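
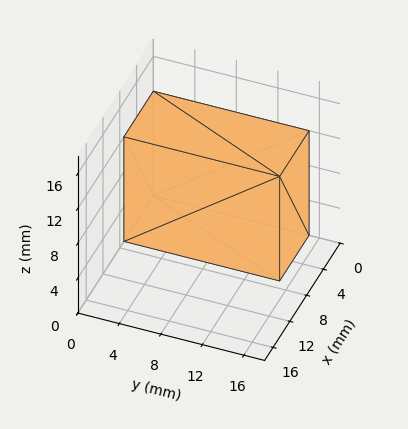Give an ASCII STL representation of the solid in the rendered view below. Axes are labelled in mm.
Reading the render: the shape is a rectangular box, roughly 7 × 15 mm footprint and 12 mm tall (dimensions read to the nearest mm from the axis ticks). For the STL, each face is triangulated and given an outward normal.

solid part
  facet normal 0.0000 0.0000 -1.0000
    outer loop
      vertex 7.00 15.00 0.00
      vertex 7.00 0.00 0.00
      vertex 0.00 0.00 0.00
    endloop
  endfacet
  facet normal 0.0000 0.0000 -1.0000
    outer loop
      vertex 0.00 15.00 0.00
      vertex 7.00 15.00 0.00
      vertex 0.00 0.00 0.00
    endloop
  endfacet
  facet normal 0.0000 0.0000 1.0000
    outer loop
      vertex 0.00 0.00 12.00
      vertex 7.00 0.00 12.00
      vertex 7.00 15.00 12.00
    endloop
  endfacet
  facet normal 0.0000 0.0000 1.0000
    outer loop
      vertex 0.00 0.00 12.00
      vertex 7.00 15.00 12.00
      vertex 0.00 15.00 12.00
    endloop
  endfacet
  facet normal 0.0000 -1.0000 0.0000
    outer loop
      vertex 0.00 0.00 0.00
      vertex 7.00 0.00 0.00
      vertex 7.00 0.00 12.00
    endloop
  endfacet
  facet normal 0.0000 -1.0000 0.0000
    outer loop
      vertex 0.00 0.00 0.00
      vertex 7.00 0.00 12.00
      vertex 0.00 0.00 12.00
    endloop
  endfacet
  facet normal 0.0000 1.0000 0.0000
    outer loop
      vertex 7.00 15.00 12.00
      vertex 7.00 15.00 0.00
      vertex 0.00 15.00 0.00
    endloop
  endfacet
  facet normal 0.0000 1.0000 0.0000
    outer loop
      vertex 0.00 15.00 12.00
      vertex 7.00 15.00 12.00
      vertex 0.00 15.00 0.00
    endloop
  endfacet
  facet normal -1.0000 0.0000 0.0000
    outer loop
      vertex 0.00 15.00 12.00
      vertex 0.00 15.00 0.00
      vertex 0.00 0.00 0.00
    endloop
  endfacet
  facet normal -1.0000 0.0000 0.0000
    outer loop
      vertex 0.00 0.00 12.00
      vertex 0.00 15.00 12.00
      vertex 0.00 0.00 0.00
    endloop
  endfacet
  facet normal 1.0000 0.0000 0.0000
    outer loop
      vertex 7.00 0.00 0.00
      vertex 7.00 15.00 0.00
      vertex 7.00 15.00 12.00
    endloop
  endfacet
  facet normal 1.0000 0.0000 0.0000
    outer loop
      vertex 7.00 0.00 0.00
      vertex 7.00 15.00 12.00
      vertex 7.00 0.00 12.00
    endloop
  endfacet
endsolid part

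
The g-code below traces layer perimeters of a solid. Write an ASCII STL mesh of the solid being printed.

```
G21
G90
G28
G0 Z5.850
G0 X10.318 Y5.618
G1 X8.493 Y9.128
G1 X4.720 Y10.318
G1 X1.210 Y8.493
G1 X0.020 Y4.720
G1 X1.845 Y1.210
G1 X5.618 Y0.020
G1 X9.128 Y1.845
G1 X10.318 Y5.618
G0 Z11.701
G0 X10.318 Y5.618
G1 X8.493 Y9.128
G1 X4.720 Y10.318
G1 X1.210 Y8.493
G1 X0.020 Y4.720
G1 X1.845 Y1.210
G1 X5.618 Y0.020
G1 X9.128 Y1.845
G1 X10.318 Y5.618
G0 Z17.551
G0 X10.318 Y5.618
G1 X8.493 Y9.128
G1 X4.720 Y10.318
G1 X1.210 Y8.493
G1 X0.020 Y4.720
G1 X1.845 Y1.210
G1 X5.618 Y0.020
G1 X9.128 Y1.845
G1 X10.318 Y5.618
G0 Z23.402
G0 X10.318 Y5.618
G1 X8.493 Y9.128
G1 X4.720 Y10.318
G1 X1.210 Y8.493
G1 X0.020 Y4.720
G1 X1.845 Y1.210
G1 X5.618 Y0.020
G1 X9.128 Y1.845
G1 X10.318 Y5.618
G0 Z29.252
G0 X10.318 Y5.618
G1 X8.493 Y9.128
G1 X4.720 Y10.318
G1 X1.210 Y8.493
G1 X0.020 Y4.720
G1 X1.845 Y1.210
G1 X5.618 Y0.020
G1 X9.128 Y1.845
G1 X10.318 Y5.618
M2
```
solid part
  facet normal 0.0000 0.0000 -1.0000
    outer loop
      vertex 4.720 10.318 0.000
      vertex 8.493 9.128 0.000
      vertex 10.318 5.618 0.000
    endloop
  endfacet
  facet normal 0.0000 0.0000 -1.0000
    outer loop
      vertex 1.210 8.493 0.000
      vertex 4.720 10.318 0.000
      vertex 10.318 5.618 0.000
    endloop
  endfacet
  facet normal 0.0000 0.0000 -1.0000
    outer loop
      vertex 0.020 4.720 0.000
      vertex 1.210 8.493 0.000
      vertex 10.318 5.618 0.000
    endloop
  endfacet
  facet normal 0.0000 0.0000 -1.0000
    outer loop
      vertex 1.845 1.210 0.000
      vertex 0.020 4.720 0.000
      vertex 10.318 5.618 0.000
    endloop
  endfacet
  facet normal 0.0000 0.0000 -1.0000
    outer loop
      vertex 5.618 0.020 0.000
      vertex 1.845 1.210 0.000
      vertex 10.318 5.618 0.000
    endloop
  endfacet
  facet normal 0.0000 0.0000 -1.0000
    outer loop
      vertex 9.128 1.845 0.000
      vertex 5.618 0.020 0.000
      vertex 10.318 5.618 0.000
    endloop
  endfacet
  facet normal 0.0000 0.0000 1.0000
    outer loop
      vertex 10.318 5.618 29.252
      vertex 8.493 9.128 29.252
      vertex 4.720 10.318 29.252
    endloop
  endfacet
  facet normal 0.0000 0.0000 1.0000
    outer loop
      vertex 10.318 5.618 29.252
      vertex 4.720 10.318 29.252
      vertex 1.210 8.493 29.252
    endloop
  endfacet
  facet normal 0.0000 0.0000 1.0000
    outer loop
      vertex 10.318 5.618 29.252
      vertex 1.210 8.493 29.252
      vertex 0.020 4.720 29.252
    endloop
  endfacet
  facet normal 0.0000 0.0000 1.0000
    outer loop
      vertex 10.318 5.618 29.252
      vertex 0.020 4.720 29.252
      vertex 1.845 1.210 29.252
    endloop
  endfacet
  facet normal 0.0000 0.0000 1.0000
    outer loop
      vertex 10.318 5.618 29.252
      vertex 1.845 1.210 29.252
      vertex 5.618 0.020 29.252
    endloop
  endfacet
  facet normal 0.0000 0.0000 1.0000
    outer loop
      vertex 10.318 5.618 29.252
      vertex 5.618 0.020 29.252
      vertex 9.128 1.845 29.252
    endloop
  endfacet
  facet normal 0.8872 0.4613 0.0000
    outer loop
      vertex 10.318 5.618 0.000
      vertex 8.493 9.128 0.000
      vertex 8.493 9.128 29.252
    endloop
  endfacet
  facet normal 0.8872 0.4613 0.0000
    outer loop
      vertex 10.318 5.618 0.000
      vertex 8.493 9.128 29.252
      vertex 10.318 5.618 29.252
    endloop
  endfacet
  facet normal 0.3008 0.9537 0.0000
    outer loop
      vertex 8.493 9.128 0.000
      vertex 4.720 10.318 0.000
      vertex 4.720 10.318 29.252
    endloop
  endfacet
  facet normal 0.3008 0.9537 0.0000
    outer loop
      vertex 8.493 9.128 0.000
      vertex 4.720 10.318 29.252
      vertex 8.493 9.128 29.252
    endloop
  endfacet
  facet normal -0.4613 0.8872 0.0000
    outer loop
      vertex 4.720 10.318 0.000
      vertex 1.210 8.493 0.000
      vertex 1.210 8.493 29.252
    endloop
  endfacet
  facet normal -0.4613 0.8872 0.0000
    outer loop
      vertex 4.720 10.318 0.000
      vertex 1.210 8.493 29.252
      vertex 4.720 10.318 29.252
    endloop
  endfacet
  facet normal -0.9537 0.3008 0.0000
    outer loop
      vertex 1.210 8.493 0.000
      vertex 0.020 4.720 0.000
      vertex 0.020 4.720 29.252
    endloop
  endfacet
  facet normal -0.9537 0.3008 0.0000
    outer loop
      vertex 1.210 8.493 0.000
      vertex 0.020 4.720 29.252
      vertex 1.210 8.493 29.252
    endloop
  endfacet
  facet normal -0.8872 -0.4613 0.0000
    outer loop
      vertex 0.020 4.720 0.000
      vertex 1.845 1.210 0.000
      vertex 1.845 1.210 29.252
    endloop
  endfacet
  facet normal -0.8872 -0.4613 0.0000
    outer loop
      vertex 0.020 4.720 0.000
      vertex 1.845 1.210 29.252
      vertex 0.020 4.720 29.252
    endloop
  endfacet
  facet normal -0.3008 -0.9537 0.0000
    outer loop
      vertex 1.845 1.210 0.000
      vertex 5.618 0.020 0.000
      vertex 5.618 0.020 29.252
    endloop
  endfacet
  facet normal -0.3008 -0.9537 0.0000
    outer loop
      vertex 1.845 1.210 0.000
      vertex 5.618 0.020 29.252
      vertex 1.845 1.210 29.252
    endloop
  endfacet
  facet normal 0.4613 -0.8872 0.0000
    outer loop
      vertex 5.618 0.020 0.000
      vertex 9.128 1.845 0.000
      vertex 9.128 1.845 29.252
    endloop
  endfacet
  facet normal 0.4613 -0.8872 0.0000
    outer loop
      vertex 5.618 0.020 0.000
      vertex 9.128 1.845 29.252
      vertex 5.618 0.020 29.252
    endloop
  endfacet
  facet normal 0.9537 -0.3008 0.0000
    outer loop
      vertex 9.128 1.845 0.000
      vertex 10.318 5.618 0.000
      vertex 10.318 5.618 29.252
    endloop
  endfacet
  facet normal 0.9537 -0.3008 0.0000
    outer loop
      vertex 9.128 1.845 0.000
      vertex 10.318 5.618 29.252
      vertex 9.128 1.845 29.252
    endloop
  endfacet
endsolid part

The G0 Z moves step by Δz≈5.850 mm. Every layer's G1 loop is the same polygon, so the solid is a straight extrusion of it from z=0 to z≈29.3. Closing with flat bottom and top caps and triangulating gives 28 facets — a regular 8-sided prism (a cylinder approximated with 8 flat sides), circumscribed radius ≈ 5.17 mm, height ≈ 29.3 mm.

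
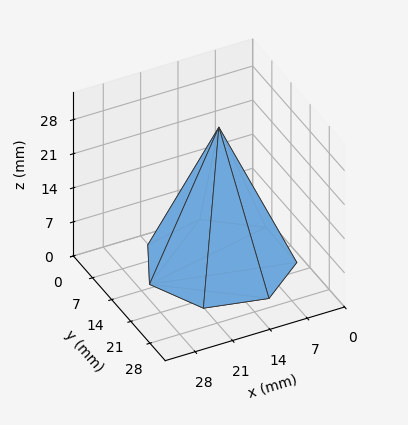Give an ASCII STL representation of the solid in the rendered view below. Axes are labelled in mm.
Reading the render: the shape is a regular 7-sided pyramid, base circumscribed radius ≈ 13 mm, apex at z ≈ 28 mm (dimensions read to the nearest mm from the axis ticks). For the STL, each face is triangulated and given an outward normal.

solid part
  facet normal 0.0000 0.0000 -1.0000
    outer loop
      vertex 10.107 25.674 0.000
      vertex 21.105 23.164 0.000
      vertex 26.000 13.000 0.000
    endloop
  endfacet
  facet normal 0.0000 0.0000 -1.0000
    outer loop
      vertex 1.287 18.640 0.000
      vertex 10.107 25.674 0.000
      vertex 26.000 13.000 0.000
    endloop
  endfacet
  facet normal 0.0000 0.0000 -1.0000
    outer loop
      vertex 1.287 7.360 0.000
      vertex 1.287 18.640 0.000
      vertex 26.000 13.000 0.000
    endloop
  endfacet
  facet normal 0.0000 0.0000 -1.0000
    outer loop
      vertex 10.107 0.326 0.000
      vertex 1.287 7.360 0.000
      vertex 26.000 13.000 0.000
    endloop
  endfacet
  facet normal 0.0000 0.0000 -1.0000
    outer loop
      vertex 21.105 2.836 0.000
      vertex 10.107 0.326 0.000
      vertex 26.000 13.000 0.000
    endloop
  endfacet
  facet normal 0.8312 0.4003 0.3859
    outer loop
      vertex 26.000 13.000 0.000
      vertex 21.105 23.164 0.000
      vertex 13.000 13.000 28.000
    endloop
  endfacet
  facet normal 0.2053 0.8994 0.3859
    outer loop
      vertex 21.105 23.164 0.000
      vertex 10.107 25.674 0.000
      vertex 13.000 13.000 28.000
    endloop
  endfacet
  facet normal -0.5752 0.7213 0.3859
    outer loop
      vertex 10.107 25.674 0.000
      vertex 1.287 18.640 0.000
      vertex 13.000 13.000 28.000
    endloop
  endfacet
  facet normal -0.9225 0.0000 0.3859
    outer loop
      vertex 1.287 18.640 0.000
      vertex 1.287 7.360 0.000
      vertex 13.000 13.000 28.000
    endloop
  endfacet
  facet normal -0.5752 -0.7213 0.3859
    outer loop
      vertex 1.287 7.360 0.000
      vertex 10.107 0.326 0.000
      vertex 13.000 13.000 28.000
    endloop
  endfacet
  facet normal 0.2053 -0.8994 0.3859
    outer loop
      vertex 10.107 0.326 0.000
      vertex 21.105 2.836 0.000
      vertex 13.000 13.000 28.000
    endloop
  endfacet
  facet normal 0.8312 -0.4003 0.3859
    outer loop
      vertex 21.105 2.836 0.000
      vertex 26.000 13.000 0.000
      vertex 13.000 13.000 28.000
    endloop
  endfacet
endsolid part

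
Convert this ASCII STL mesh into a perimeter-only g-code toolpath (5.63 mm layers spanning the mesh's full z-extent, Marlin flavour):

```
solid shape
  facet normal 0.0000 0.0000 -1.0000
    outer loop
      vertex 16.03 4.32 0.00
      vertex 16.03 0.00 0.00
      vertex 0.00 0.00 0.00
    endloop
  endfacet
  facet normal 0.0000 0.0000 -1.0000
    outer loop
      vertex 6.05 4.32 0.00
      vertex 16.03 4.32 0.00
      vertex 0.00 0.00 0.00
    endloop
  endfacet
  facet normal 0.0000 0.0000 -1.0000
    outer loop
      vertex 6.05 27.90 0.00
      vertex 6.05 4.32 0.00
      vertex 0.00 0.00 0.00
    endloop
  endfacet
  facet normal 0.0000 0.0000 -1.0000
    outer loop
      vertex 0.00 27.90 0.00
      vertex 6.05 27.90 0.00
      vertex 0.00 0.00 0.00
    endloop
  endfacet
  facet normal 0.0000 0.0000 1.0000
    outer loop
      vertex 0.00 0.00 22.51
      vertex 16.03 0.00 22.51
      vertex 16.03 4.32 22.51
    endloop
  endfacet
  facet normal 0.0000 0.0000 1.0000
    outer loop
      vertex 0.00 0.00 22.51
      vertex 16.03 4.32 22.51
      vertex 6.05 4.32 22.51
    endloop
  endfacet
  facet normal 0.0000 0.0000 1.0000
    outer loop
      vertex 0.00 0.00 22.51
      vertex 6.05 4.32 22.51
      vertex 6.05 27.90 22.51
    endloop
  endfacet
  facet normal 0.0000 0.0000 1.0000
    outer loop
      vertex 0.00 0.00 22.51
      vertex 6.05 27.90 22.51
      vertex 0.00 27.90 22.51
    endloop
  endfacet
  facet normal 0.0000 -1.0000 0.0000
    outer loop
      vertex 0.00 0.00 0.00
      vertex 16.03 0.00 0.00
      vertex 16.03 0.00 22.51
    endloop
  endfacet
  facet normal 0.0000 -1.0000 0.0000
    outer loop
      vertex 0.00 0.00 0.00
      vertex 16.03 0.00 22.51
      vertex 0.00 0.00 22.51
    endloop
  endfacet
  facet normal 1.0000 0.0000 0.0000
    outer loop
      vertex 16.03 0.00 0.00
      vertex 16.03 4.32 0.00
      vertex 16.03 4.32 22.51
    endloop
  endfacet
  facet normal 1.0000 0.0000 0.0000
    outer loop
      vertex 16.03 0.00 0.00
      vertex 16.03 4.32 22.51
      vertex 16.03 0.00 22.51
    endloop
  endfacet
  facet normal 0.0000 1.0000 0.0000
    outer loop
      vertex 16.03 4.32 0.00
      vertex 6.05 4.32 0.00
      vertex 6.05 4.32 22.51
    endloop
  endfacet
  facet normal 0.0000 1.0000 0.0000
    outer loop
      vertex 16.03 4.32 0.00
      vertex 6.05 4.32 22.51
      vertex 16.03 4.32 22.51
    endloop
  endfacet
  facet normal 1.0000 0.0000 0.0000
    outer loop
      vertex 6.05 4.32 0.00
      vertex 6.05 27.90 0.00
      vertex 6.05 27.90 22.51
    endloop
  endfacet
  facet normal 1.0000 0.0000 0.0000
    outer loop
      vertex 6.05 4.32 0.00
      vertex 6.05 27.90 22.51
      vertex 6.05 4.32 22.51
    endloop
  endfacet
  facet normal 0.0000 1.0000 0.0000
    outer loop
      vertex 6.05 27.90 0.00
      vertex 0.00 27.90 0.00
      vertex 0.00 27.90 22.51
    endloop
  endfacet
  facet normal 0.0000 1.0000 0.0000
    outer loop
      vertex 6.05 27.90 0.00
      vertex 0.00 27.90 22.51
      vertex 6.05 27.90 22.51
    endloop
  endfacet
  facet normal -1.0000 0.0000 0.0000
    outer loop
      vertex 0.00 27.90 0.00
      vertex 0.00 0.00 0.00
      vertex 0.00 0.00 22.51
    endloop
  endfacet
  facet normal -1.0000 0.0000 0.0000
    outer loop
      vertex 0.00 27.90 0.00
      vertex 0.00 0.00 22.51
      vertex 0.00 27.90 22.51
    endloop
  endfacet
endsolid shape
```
; perimeter-only toolpath
G21 ; units = mm
G90 ; absolute positioning
G28 ; home
; layer 1
G0 Z5.63
G0 X0.00 Y0.00
G1 X16.03 Y0.00
G1 X16.03 Y4.32
G1 X6.05 Y4.32
G1 X6.05 Y27.90
G1 X0.00 Y27.90
G1 X0.00 Y0.00
; layer 2
G0 Z11.26
G0 X0.00 Y0.00
G1 X16.03 Y0.00
G1 X16.03 Y4.32
G1 X6.05 Y4.32
G1 X6.05 Y27.90
G1 X0.00 Y27.90
G1 X0.00 Y0.00
; layer 3
G0 Z16.88
G0 X0.00 Y0.00
G1 X16.03 Y0.00
G1 X16.03 Y4.32
G1 X6.05 Y4.32
G1 X6.05 Y27.90
G1 X0.00 Y27.90
G1 X0.00 Y0.00
; layer 4
G0 Z22.51
G0 X0.00 Y0.00
G1 X16.03 Y0.00
G1 X16.03 Y4.32
G1 X6.05 Y4.32
G1 X6.05 Y27.90
G1 X0.00 Y27.90
G1 X0.00 Y0.00
M2 ; end

The solid is an L-shaped prism: outer 16 × 27.9 mm, arm thicknesses ≈ 4.32 mm (horizontal) and 6.05 mm (vertical), extruded 22.5 mm in z. Slicing at Δz = 5.63 mm — 4 equal slices spanning the solid's height, so layer i sits at z = i·h/4 — gives 4 non-empty perimeters. Each is a 6-segment closed polygon; G0 lifts to the layer z and rapids to the start vertex, then G1 traces the edges.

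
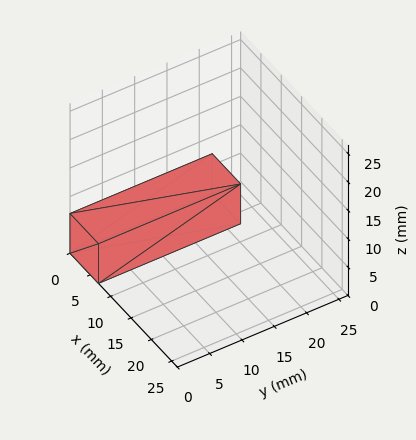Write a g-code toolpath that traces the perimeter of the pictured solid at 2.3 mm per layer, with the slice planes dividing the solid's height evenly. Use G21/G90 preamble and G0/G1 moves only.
Reading the render: the shape is a rectangular box, roughly 7 × 22 mm footprint and 7 mm tall (dimensions read to the nearest mm from the axis ticks). For the g-code, the solid's height is divided into equal slices at the stated Δz and each level perimeter traced with G1 moves after a G0 lift.

; perimeter-only toolpath
G21 ; units = mm
G90 ; absolute positioning
G28 ; home
; layer 1
G0 Z2.3
G0 X0.0 Y0.0
G1 X7.0 Y0.0
G1 X7.0 Y22.0
G1 X0.0 Y22.0
G1 X0.0 Y0.0
; layer 2
G0 Z4.7
G0 X0.0 Y0.0
G1 X7.0 Y0.0
G1 X7.0 Y22.0
G1 X0.0 Y22.0
G1 X0.0 Y0.0
; layer 3
G0 Z7.0
G0 X0.0 Y0.0
G1 X7.0 Y0.0
G1 X7.0 Y22.0
G1 X0.0 Y22.0
G1 X0.0 Y0.0
M2 ; end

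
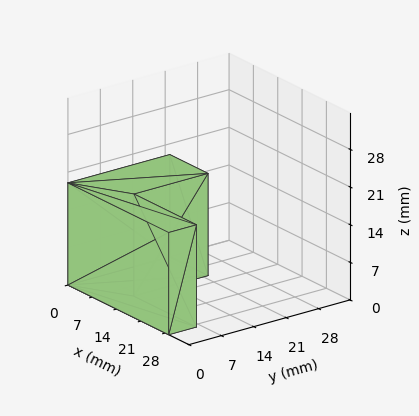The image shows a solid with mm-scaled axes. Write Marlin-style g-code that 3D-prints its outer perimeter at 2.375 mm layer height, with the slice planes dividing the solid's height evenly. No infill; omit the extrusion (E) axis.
Reading the render: the shape is an L-shaped prism: outer 29 × 22 mm, arm thicknesses ≈ 6 mm (horizontal) and 11 mm (vertical), extruded 19 mm in z (dimensions read to the nearest mm from the axis ticks). For the g-code, the solid's height is divided into equal slices at the stated Δz and each level perimeter traced with G1 moves after a G0 lift.

; perimeter-only toolpath
G21 ; units = mm
G90 ; absolute positioning
G28 ; home
; layer 1
G0 Z2.375
G0 X0.000 Y0.000
G1 X29.000 Y0.000
G1 X29.000 Y6.000
G1 X11.000 Y6.000
G1 X11.000 Y22.000
G1 X0.000 Y22.000
G1 X0.000 Y0.000
; layer 2
G0 Z4.750
G0 X0.000 Y0.000
G1 X29.000 Y0.000
G1 X29.000 Y6.000
G1 X11.000 Y6.000
G1 X11.000 Y22.000
G1 X0.000 Y22.000
G1 X0.000 Y0.000
; layer 3
G0 Z7.125
G0 X0.000 Y0.000
G1 X29.000 Y0.000
G1 X29.000 Y6.000
G1 X11.000 Y6.000
G1 X11.000 Y22.000
G1 X0.000 Y22.000
G1 X0.000 Y0.000
; layer 4
G0 Z9.500
G0 X0.000 Y0.000
G1 X29.000 Y0.000
G1 X29.000 Y6.000
G1 X11.000 Y6.000
G1 X11.000 Y22.000
G1 X0.000 Y22.000
G1 X0.000 Y0.000
; layer 5
G0 Z11.875
G0 X0.000 Y0.000
G1 X29.000 Y0.000
G1 X29.000 Y6.000
G1 X11.000 Y6.000
G1 X11.000 Y22.000
G1 X0.000 Y22.000
G1 X0.000 Y0.000
; layer 6
G0 Z14.250
G0 X0.000 Y0.000
G1 X29.000 Y0.000
G1 X29.000 Y6.000
G1 X11.000 Y6.000
G1 X11.000 Y22.000
G1 X0.000 Y22.000
G1 X0.000 Y0.000
; layer 7
G0 Z16.625
G0 X0.000 Y0.000
G1 X29.000 Y0.000
G1 X29.000 Y6.000
G1 X11.000 Y6.000
G1 X11.000 Y22.000
G1 X0.000 Y22.000
G1 X0.000 Y0.000
; layer 8
G0 Z19.000
G0 X0.000 Y0.000
G1 X29.000 Y0.000
G1 X29.000 Y6.000
G1 X11.000 Y6.000
G1 X11.000 Y22.000
G1 X0.000 Y22.000
G1 X0.000 Y0.000
M2 ; end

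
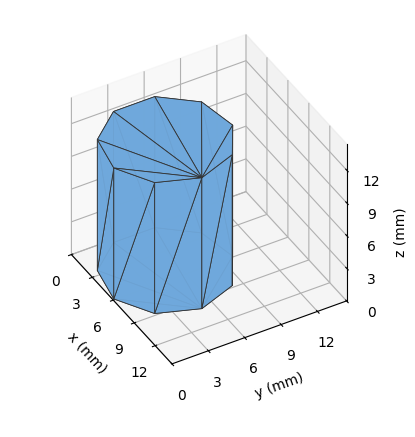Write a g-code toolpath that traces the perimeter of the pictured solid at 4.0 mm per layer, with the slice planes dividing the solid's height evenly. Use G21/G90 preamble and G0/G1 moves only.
Reading the render: the shape is a regular 9-sided prism (a cylinder approximated with 9 flat sides), circumscribed radius ≈ 5 mm, height ≈ 12 mm (dimensions read to the nearest mm from the axis ticks). For the g-code, the solid's height is divided into equal slices at the stated Δz and each level perimeter traced with G1 moves after a G0 lift.

; perimeter-only toolpath
G21 ; units = mm
G90 ; absolute positioning
G28 ; home
; layer 1
G0 Z4.0
G0 X10.0 Y5.0
G1 X8.8 Y8.2
G1 X5.9 Y9.9
G1 X2.5 Y9.3
G1 X0.3 Y6.7
G1 X0.3 Y3.3
G1 X2.5 Y0.7
G1 X5.9 Y0.1
G1 X8.8 Y1.8
G1 X10.0 Y5.0
; layer 2
G0 Z8.0
G0 X10.0 Y5.0
G1 X8.8 Y8.2
G1 X5.9 Y9.9
G1 X2.5 Y9.3
G1 X0.3 Y6.7
G1 X0.3 Y3.3
G1 X2.5 Y0.7
G1 X5.9 Y0.1
G1 X8.8 Y1.8
G1 X10.0 Y5.0
; layer 3
G0 Z12.0
G0 X10.0 Y5.0
G1 X8.8 Y8.2
G1 X5.9 Y9.9
G1 X2.5 Y9.3
G1 X0.3 Y6.7
G1 X0.3 Y3.3
G1 X2.5 Y0.7
G1 X5.9 Y0.1
G1 X8.8 Y1.8
G1 X10.0 Y5.0
M2 ; end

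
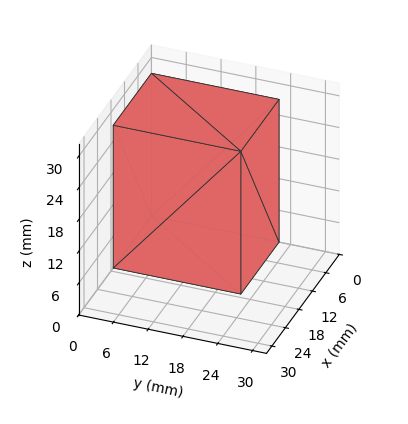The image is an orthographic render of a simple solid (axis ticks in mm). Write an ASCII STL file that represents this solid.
Reading the render: the shape is a rectangular box, roughly 17 × 22 mm footprint and 27 mm tall (dimensions read to the nearest mm from the axis ticks). For the STL, each face is triangulated and given an outward normal.

solid part
  facet normal 0.0000 0.0000 -1.0000
    outer loop
      vertex 17.000 22.000 0.000
      vertex 17.000 0.000 0.000
      vertex 0.000 0.000 0.000
    endloop
  endfacet
  facet normal 0.0000 0.0000 -1.0000
    outer loop
      vertex 0.000 22.000 0.000
      vertex 17.000 22.000 0.000
      vertex 0.000 0.000 0.000
    endloop
  endfacet
  facet normal 0.0000 0.0000 1.0000
    outer loop
      vertex 0.000 0.000 27.000
      vertex 17.000 0.000 27.000
      vertex 17.000 22.000 27.000
    endloop
  endfacet
  facet normal 0.0000 0.0000 1.0000
    outer loop
      vertex 0.000 0.000 27.000
      vertex 17.000 22.000 27.000
      vertex 0.000 22.000 27.000
    endloop
  endfacet
  facet normal 0.0000 -1.0000 0.0000
    outer loop
      vertex 0.000 0.000 0.000
      vertex 17.000 0.000 0.000
      vertex 17.000 0.000 27.000
    endloop
  endfacet
  facet normal 0.0000 -1.0000 0.0000
    outer loop
      vertex 0.000 0.000 0.000
      vertex 17.000 0.000 27.000
      vertex 0.000 0.000 27.000
    endloop
  endfacet
  facet normal 0.0000 1.0000 0.0000
    outer loop
      vertex 17.000 22.000 27.000
      vertex 17.000 22.000 0.000
      vertex 0.000 22.000 0.000
    endloop
  endfacet
  facet normal 0.0000 1.0000 0.0000
    outer loop
      vertex 0.000 22.000 27.000
      vertex 17.000 22.000 27.000
      vertex 0.000 22.000 0.000
    endloop
  endfacet
  facet normal -1.0000 0.0000 0.0000
    outer loop
      vertex 0.000 22.000 27.000
      vertex 0.000 22.000 0.000
      vertex 0.000 0.000 0.000
    endloop
  endfacet
  facet normal -1.0000 0.0000 0.0000
    outer loop
      vertex 0.000 0.000 27.000
      vertex 0.000 22.000 27.000
      vertex 0.000 0.000 0.000
    endloop
  endfacet
  facet normal 1.0000 0.0000 0.0000
    outer loop
      vertex 17.000 0.000 0.000
      vertex 17.000 22.000 0.000
      vertex 17.000 22.000 27.000
    endloop
  endfacet
  facet normal 1.0000 0.0000 0.0000
    outer loop
      vertex 17.000 0.000 0.000
      vertex 17.000 22.000 27.000
      vertex 17.000 0.000 27.000
    endloop
  endfacet
endsolid part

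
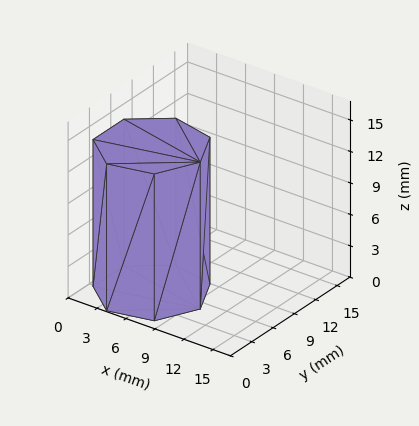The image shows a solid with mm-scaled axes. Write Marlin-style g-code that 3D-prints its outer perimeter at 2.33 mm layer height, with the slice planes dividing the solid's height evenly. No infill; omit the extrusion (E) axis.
Reading the render: the shape is a regular 7-sided prism (a cylinder approximated with 7 flat sides), circumscribed radius ≈ 5 mm, height ≈ 14 mm (dimensions read to the nearest mm from the axis ticks). For the g-code, the solid's height is divided into equal slices at the stated Δz and each level perimeter traced with G1 moves after a G0 lift.

; perimeter-only toolpath
G21 ; units = mm
G90 ; absolute positioning
G28 ; home
; layer 1
G0 Z2.33
G0 X10.00 Y5.00
G1 X8.12 Y8.91
G1 X3.89 Y9.87
G1 X0.50 Y7.17
G1 X0.50 Y2.83
G1 X3.89 Y0.13
G1 X8.12 Y1.09
G1 X10.00 Y5.00
; layer 2
G0 Z4.67
G0 X10.00 Y5.00
G1 X8.12 Y8.91
G1 X3.89 Y9.87
G1 X0.50 Y7.17
G1 X0.50 Y2.83
G1 X3.89 Y0.13
G1 X8.12 Y1.09
G1 X10.00 Y5.00
; layer 3
G0 Z7.00
G0 X10.00 Y5.00
G1 X8.12 Y8.91
G1 X3.89 Y9.87
G1 X0.50 Y7.17
G1 X0.50 Y2.83
G1 X3.89 Y0.13
G1 X8.12 Y1.09
G1 X10.00 Y5.00
; layer 4
G0 Z9.33
G0 X10.00 Y5.00
G1 X8.12 Y8.91
G1 X3.89 Y9.87
G1 X0.50 Y7.17
G1 X0.50 Y2.83
G1 X3.89 Y0.13
G1 X8.12 Y1.09
G1 X10.00 Y5.00
; layer 5
G0 Z11.67
G0 X10.00 Y5.00
G1 X8.12 Y8.91
G1 X3.89 Y9.87
G1 X0.50 Y7.17
G1 X0.50 Y2.83
G1 X3.89 Y0.13
G1 X8.12 Y1.09
G1 X10.00 Y5.00
; layer 6
G0 Z14.00
G0 X10.00 Y5.00
G1 X8.12 Y8.91
G1 X3.89 Y9.87
G1 X0.50 Y7.17
G1 X0.50 Y2.83
G1 X3.89 Y0.13
G1 X8.12 Y1.09
G1 X10.00 Y5.00
M2 ; end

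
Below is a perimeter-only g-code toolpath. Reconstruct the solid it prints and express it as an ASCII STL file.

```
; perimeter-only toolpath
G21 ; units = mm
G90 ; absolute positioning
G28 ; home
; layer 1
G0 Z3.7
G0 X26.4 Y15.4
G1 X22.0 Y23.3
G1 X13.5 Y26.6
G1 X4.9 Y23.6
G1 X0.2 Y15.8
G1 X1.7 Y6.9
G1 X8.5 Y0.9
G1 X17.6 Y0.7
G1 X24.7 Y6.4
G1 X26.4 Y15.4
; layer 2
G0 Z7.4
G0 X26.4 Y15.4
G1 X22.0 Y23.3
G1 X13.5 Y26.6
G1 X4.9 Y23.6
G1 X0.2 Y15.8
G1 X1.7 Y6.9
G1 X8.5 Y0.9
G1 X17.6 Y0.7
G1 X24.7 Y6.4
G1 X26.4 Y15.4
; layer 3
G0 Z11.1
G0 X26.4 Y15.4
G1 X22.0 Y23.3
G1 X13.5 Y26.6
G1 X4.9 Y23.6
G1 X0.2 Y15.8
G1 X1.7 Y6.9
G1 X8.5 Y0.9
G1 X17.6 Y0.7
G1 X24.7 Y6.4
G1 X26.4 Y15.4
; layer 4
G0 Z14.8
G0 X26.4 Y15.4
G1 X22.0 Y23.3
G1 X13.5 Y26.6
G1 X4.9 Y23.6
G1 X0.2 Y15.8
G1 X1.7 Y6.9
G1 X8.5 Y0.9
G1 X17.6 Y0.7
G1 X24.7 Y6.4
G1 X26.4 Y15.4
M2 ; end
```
solid part
  facet normal 0.0000 0.0000 -1.0000
    outer loop
      vertex 13.5 26.6 0.0
      vertex 22.0 23.3 0.0
      vertex 26.4 15.4 0.0
    endloop
  endfacet
  facet normal 0.0000 0.0000 -1.0000
    outer loop
      vertex 4.9 23.6 0.0
      vertex 13.5 26.6 0.0
      vertex 26.4 15.4 0.0
    endloop
  endfacet
  facet normal 0.0000 0.0000 -1.0000
    outer loop
      vertex 0.2 15.8 0.0
      vertex 4.9 23.6 0.0
      vertex 26.4 15.4 0.0
    endloop
  endfacet
  facet normal 0.0000 0.0000 -1.0000
    outer loop
      vertex 1.7 6.9 0.0
      vertex 0.2 15.8 0.0
      vertex 26.4 15.4 0.0
    endloop
  endfacet
  facet normal 0.0000 0.0000 -1.0000
    outer loop
      vertex 8.5 0.9 0.0
      vertex 1.7 6.9 0.0
      vertex 26.4 15.4 0.0
    endloop
  endfacet
  facet normal 0.0000 0.0000 -1.0000
    outer loop
      vertex 17.6 0.7 0.0
      vertex 8.5 0.9 0.0
      vertex 26.4 15.4 0.0
    endloop
  endfacet
  facet normal 0.0000 0.0000 -1.0000
    outer loop
      vertex 24.7 6.4 0.0
      vertex 17.6 0.7 0.0
      vertex 26.4 15.4 0.0
    endloop
  endfacet
  facet normal 0.0000 0.0000 1.0000
    outer loop
      vertex 26.4 15.4 14.8
      vertex 22.0 23.3 14.8
      vertex 13.5 26.6 14.8
    endloop
  endfacet
  facet normal 0.0000 0.0000 1.0000
    outer loop
      vertex 26.4 15.4 14.8
      vertex 13.5 26.6 14.8
      vertex 4.9 23.6 14.8
    endloop
  endfacet
  facet normal 0.0000 0.0000 1.0000
    outer loop
      vertex 26.4 15.4 14.8
      vertex 4.9 23.6 14.8
      vertex 0.2 15.8 14.8
    endloop
  endfacet
  facet normal 0.0000 0.0000 1.0000
    outer loop
      vertex 26.4 15.4 14.8
      vertex 0.2 15.8 14.8
      vertex 1.7 6.9 14.8
    endloop
  endfacet
  facet normal 0.0000 0.0000 1.0000
    outer loop
      vertex 26.4 15.4 14.8
      vertex 1.7 6.9 14.8
      vertex 8.5 0.9 14.8
    endloop
  endfacet
  facet normal 0.0000 0.0000 1.0000
    outer loop
      vertex 26.4 15.4 14.8
      vertex 8.5 0.9 14.8
      vertex 17.6 0.7 14.8
    endloop
  endfacet
  facet normal 0.0000 0.0000 1.0000
    outer loop
      vertex 26.4 15.4 14.8
      vertex 17.6 0.7 14.8
      vertex 24.7 6.4 14.8
    endloop
  endfacet
  facet normal 0.8736 0.4866 0.0000
    outer loop
      vertex 26.4 15.4 0.0
      vertex 22.0 23.3 0.0
      vertex 22.0 23.3 14.8
    endloop
  endfacet
  facet normal 0.8736 0.4866 0.0000
    outer loop
      vertex 26.4 15.4 0.0
      vertex 22.0 23.3 14.8
      vertex 26.4 15.4 14.8
    endloop
  endfacet
  facet normal 0.3619 0.9322 0.0000
    outer loop
      vertex 22.0 23.3 0.0
      vertex 13.5 26.6 0.0
      vertex 13.5 26.6 14.8
    endloop
  endfacet
  facet normal 0.3619 0.9322 0.0000
    outer loop
      vertex 22.0 23.3 0.0
      vertex 13.5 26.6 14.8
      vertex 22.0 23.3 14.8
    endloop
  endfacet
  facet normal -0.3294 0.9442 0.0000
    outer loop
      vertex 13.5 26.6 0.0
      vertex 4.9 23.6 0.0
      vertex 4.9 23.6 14.8
    endloop
  endfacet
  facet normal -0.3294 0.9442 0.0000
    outer loop
      vertex 13.5 26.6 0.0
      vertex 4.9 23.6 14.8
      vertex 13.5 26.6 14.8
    endloop
  endfacet
  facet normal -0.8565 0.5161 0.0000
    outer loop
      vertex 4.9 23.6 0.0
      vertex 0.2 15.8 0.0
      vertex 0.2 15.8 14.8
    endloop
  endfacet
  facet normal -0.8565 0.5161 0.0000
    outer loop
      vertex 4.9 23.6 0.0
      vertex 0.2 15.8 14.8
      vertex 4.9 23.6 14.8
    endloop
  endfacet
  facet normal -0.9861 -0.1662 0.0000
    outer loop
      vertex 0.2 15.8 0.0
      vertex 1.7 6.9 0.0
      vertex 1.7 6.9 14.8
    endloop
  endfacet
  facet normal -0.9861 -0.1662 0.0000
    outer loop
      vertex 0.2 15.8 0.0
      vertex 1.7 6.9 14.8
      vertex 0.2 15.8 14.8
    endloop
  endfacet
  facet normal -0.6616 -0.7498 0.0000
    outer loop
      vertex 1.7 6.9 0.0
      vertex 8.5 0.9 0.0
      vertex 8.5 0.9 14.8
    endloop
  endfacet
  facet normal -0.6616 -0.7498 0.0000
    outer loop
      vertex 1.7 6.9 0.0
      vertex 8.5 0.9 14.8
      vertex 1.7 6.9 14.8
    endloop
  endfacet
  facet normal -0.0220 -0.9998 0.0000
    outer loop
      vertex 8.5 0.9 0.0
      vertex 17.6 0.7 0.0
      vertex 17.6 0.7 14.8
    endloop
  endfacet
  facet normal -0.0220 -0.9998 0.0000
    outer loop
      vertex 8.5 0.9 0.0
      vertex 17.6 0.7 14.8
      vertex 8.5 0.9 14.8
    endloop
  endfacet
  facet normal 0.6260 -0.7798 0.0000
    outer loop
      vertex 17.6 0.7 0.0
      vertex 24.7 6.4 0.0
      vertex 24.7 6.4 14.8
    endloop
  endfacet
  facet normal 0.6260 -0.7798 0.0000
    outer loop
      vertex 17.6 0.7 0.0
      vertex 24.7 6.4 14.8
      vertex 17.6 0.7 14.8
    endloop
  endfacet
  facet normal 0.9826 -0.1856 0.0000
    outer loop
      vertex 24.7 6.4 0.0
      vertex 26.4 15.4 0.0
      vertex 26.4 15.4 14.8
    endloop
  endfacet
  facet normal 0.9826 -0.1856 0.0000
    outer loop
      vertex 24.7 6.4 0.0
      vertex 26.4 15.4 14.8
      vertex 24.7 6.4 14.8
    endloop
  endfacet
endsolid part

The G0 Z moves step by Δz≈3.7 mm. Every layer's G1 loop is the same polygon, so the solid is a straight extrusion of it from z=0 to z≈14.8. Closing with flat bottom and top caps and triangulating gives 32 facets — a regular 9-sided prism (a cylinder approximated with 9 flat sides), circumscribed radius ≈ 13.3 mm, height ≈ 14.8 mm.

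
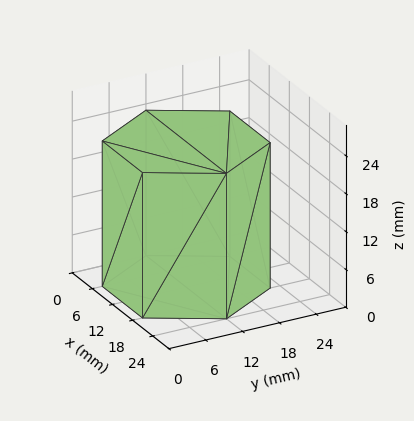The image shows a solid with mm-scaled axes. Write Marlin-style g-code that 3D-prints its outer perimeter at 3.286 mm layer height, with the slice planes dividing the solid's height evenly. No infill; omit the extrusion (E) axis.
Reading the render: the shape is a regular 6-sided prism (a cylinder approximated with 6 flat sides), circumscribed radius ≈ 12 mm, height ≈ 23 mm (dimensions read to the nearest mm from the axis ticks). For the g-code, the solid's height is divided into equal slices at the stated Δz and each level perimeter traced with G1 moves after a G0 lift.

; perimeter-only toolpath
G21 ; units = mm
G90 ; absolute positioning
G28 ; home
; layer 1
G0 Z3.286
G0 X24.000 Y12.000
G1 X18.000 Y22.392
G1 X6.000 Y22.392
G1 X0.000 Y12.000
G1 X6.000 Y1.608
G1 X18.000 Y1.608
G1 X24.000 Y12.000
; layer 2
G0 Z6.571
G0 X24.000 Y12.000
G1 X18.000 Y22.392
G1 X6.000 Y22.392
G1 X0.000 Y12.000
G1 X6.000 Y1.608
G1 X18.000 Y1.608
G1 X24.000 Y12.000
; layer 3
G0 Z9.857
G0 X24.000 Y12.000
G1 X18.000 Y22.392
G1 X6.000 Y22.392
G1 X0.000 Y12.000
G1 X6.000 Y1.608
G1 X18.000 Y1.608
G1 X24.000 Y12.000
; layer 4
G0 Z13.143
G0 X24.000 Y12.000
G1 X18.000 Y22.392
G1 X6.000 Y22.392
G1 X0.000 Y12.000
G1 X6.000 Y1.608
G1 X18.000 Y1.608
G1 X24.000 Y12.000
; layer 5
G0 Z16.429
G0 X24.000 Y12.000
G1 X18.000 Y22.392
G1 X6.000 Y22.392
G1 X0.000 Y12.000
G1 X6.000 Y1.608
G1 X18.000 Y1.608
G1 X24.000 Y12.000
; layer 6
G0 Z19.714
G0 X24.000 Y12.000
G1 X18.000 Y22.392
G1 X6.000 Y22.392
G1 X0.000 Y12.000
G1 X6.000 Y1.608
G1 X18.000 Y1.608
G1 X24.000 Y12.000
; layer 7
G0 Z23.000
G0 X24.000 Y12.000
G1 X18.000 Y22.392
G1 X6.000 Y22.392
G1 X0.000 Y12.000
G1 X6.000 Y1.608
G1 X18.000 Y1.608
G1 X24.000 Y12.000
M2 ; end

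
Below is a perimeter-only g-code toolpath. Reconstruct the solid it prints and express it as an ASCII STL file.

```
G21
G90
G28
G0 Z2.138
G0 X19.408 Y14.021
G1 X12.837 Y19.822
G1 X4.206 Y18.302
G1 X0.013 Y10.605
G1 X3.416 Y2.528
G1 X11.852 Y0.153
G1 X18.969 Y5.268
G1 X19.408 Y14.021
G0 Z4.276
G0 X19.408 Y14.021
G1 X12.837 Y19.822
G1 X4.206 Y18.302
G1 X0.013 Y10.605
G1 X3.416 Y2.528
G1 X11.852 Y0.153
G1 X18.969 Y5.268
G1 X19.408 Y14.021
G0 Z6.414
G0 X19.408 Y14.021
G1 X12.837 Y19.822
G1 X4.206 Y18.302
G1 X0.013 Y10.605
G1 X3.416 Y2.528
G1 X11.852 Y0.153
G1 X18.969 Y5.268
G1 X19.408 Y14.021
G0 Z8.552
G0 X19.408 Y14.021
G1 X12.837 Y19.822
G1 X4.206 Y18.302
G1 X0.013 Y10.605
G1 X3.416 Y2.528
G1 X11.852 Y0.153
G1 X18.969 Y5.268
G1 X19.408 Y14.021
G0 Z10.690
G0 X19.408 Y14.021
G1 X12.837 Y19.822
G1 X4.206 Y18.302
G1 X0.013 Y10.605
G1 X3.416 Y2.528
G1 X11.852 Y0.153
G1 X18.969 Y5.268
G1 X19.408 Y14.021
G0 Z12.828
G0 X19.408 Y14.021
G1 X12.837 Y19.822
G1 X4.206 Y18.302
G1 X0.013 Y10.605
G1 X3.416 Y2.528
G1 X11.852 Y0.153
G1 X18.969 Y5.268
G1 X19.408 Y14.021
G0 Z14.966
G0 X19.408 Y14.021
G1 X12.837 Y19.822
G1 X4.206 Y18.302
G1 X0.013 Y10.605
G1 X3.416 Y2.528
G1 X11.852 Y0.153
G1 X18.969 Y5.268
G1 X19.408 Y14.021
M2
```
solid part
  facet normal 0.0000 0.0000 -1.0000
    outer loop
      vertex 4.206 18.302 0.000
      vertex 12.837 19.822 0.000
      vertex 19.408 14.021 0.000
    endloop
  endfacet
  facet normal 0.0000 0.0000 -1.0000
    outer loop
      vertex 0.013 10.605 0.000
      vertex 4.206 18.302 0.000
      vertex 19.408 14.021 0.000
    endloop
  endfacet
  facet normal 0.0000 0.0000 -1.0000
    outer loop
      vertex 3.416 2.528 0.000
      vertex 0.013 10.605 0.000
      vertex 19.408 14.021 0.000
    endloop
  endfacet
  facet normal 0.0000 0.0000 -1.0000
    outer loop
      vertex 11.852 0.153 0.000
      vertex 3.416 2.528 0.000
      vertex 19.408 14.021 0.000
    endloop
  endfacet
  facet normal 0.0000 0.0000 -1.0000
    outer loop
      vertex 18.969 5.268 0.000
      vertex 11.852 0.153 0.000
      vertex 19.408 14.021 0.000
    endloop
  endfacet
  facet normal 0.0000 0.0000 1.0000
    outer loop
      vertex 19.408 14.021 14.966
      vertex 12.837 19.822 14.966
      vertex 4.206 18.302 14.966
    endloop
  endfacet
  facet normal 0.0000 0.0000 1.0000
    outer loop
      vertex 19.408 14.021 14.966
      vertex 4.206 18.302 14.966
      vertex 0.013 10.605 14.966
    endloop
  endfacet
  facet normal 0.0000 0.0000 1.0000
    outer loop
      vertex 19.408 14.021 14.966
      vertex 0.013 10.605 14.966
      vertex 3.416 2.528 14.966
    endloop
  endfacet
  facet normal 0.0000 0.0000 1.0000
    outer loop
      vertex 19.408 14.021 14.966
      vertex 3.416 2.528 14.966
      vertex 11.852 0.153 14.966
    endloop
  endfacet
  facet normal 0.0000 0.0000 1.0000
    outer loop
      vertex 19.408 14.021 14.966
      vertex 11.852 0.153 14.966
      vertex 18.969 5.268 14.966
    endloop
  endfacet
  facet normal 0.6618 0.7497 0.0000
    outer loop
      vertex 19.408 14.021 0.000
      vertex 12.837 19.822 0.000
      vertex 12.837 19.822 14.966
    endloop
  endfacet
  facet normal 0.6618 0.7497 0.0000
    outer loop
      vertex 19.408 14.021 0.000
      vertex 12.837 19.822 14.966
      vertex 19.408 14.021 14.966
    endloop
  endfacet
  facet normal -0.1734 0.9848 0.0000
    outer loop
      vertex 12.837 19.822 0.000
      vertex 4.206 18.302 0.000
      vertex 4.206 18.302 14.966
    endloop
  endfacet
  facet normal -0.1734 0.9848 0.0000
    outer loop
      vertex 12.837 19.822 0.000
      vertex 4.206 18.302 14.966
      vertex 12.837 19.822 14.966
    endloop
  endfacet
  facet normal -0.8782 0.4784 0.0000
    outer loop
      vertex 4.206 18.302 0.000
      vertex 0.013 10.605 0.000
      vertex 0.013 10.605 14.966
    endloop
  endfacet
  facet normal -0.8782 0.4784 0.0000
    outer loop
      vertex 4.206 18.302 0.000
      vertex 0.013 10.605 14.966
      vertex 4.206 18.302 14.966
    endloop
  endfacet
  facet normal -0.9215 -0.3883 0.0000
    outer loop
      vertex 0.013 10.605 0.000
      vertex 3.416 2.528 0.000
      vertex 3.416 2.528 14.966
    endloop
  endfacet
  facet normal -0.9215 -0.3883 0.0000
    outer loop
      vertex 0.013 10.605 0.000
      vertex 3.416 2.528 14.966
      vertex 0.013 10.605 14.966
    endloop
  endfacet
  facet normal -0.2710 -0.9626 0.0000
    outer loop
      vertex 3.416 2.528 0.000
      vertex 11.852 0.153 0.000
      vertex 11.852 0.153 14.966
    endloop
  endfacet
  facet normal -0.2710 -0.9626 0.0000
    outer loop
      vertex 3.416 2.528 0.000
      vertex 11.852 0.153 14.966
      vertex 3.416 2.528 14.966
    endloop
  endfacet
  facet normal 0.5836 -0.8120 0.0000
    outer loop
      vertex 11.852 0.153 0.000
      vertex 18.969 5.268 0.000
      vertex 18.969 5.268 14.966
    endloop
  endfacet
  facet normal 0.5836 -0.8120 0.0000
    outer loop
      vertex 11.852 0.153 0.000
      vertex 18.969 5.268 14.966
      vertex 11.852 0.153 14.966
    endloop
  endfacet
  facet normal 0.9987 -0.0501 0.0000
    outer loop
      vertex 18.969 5.268 0.000
      vertex 19.408 14.021 0.000
      vertex 19.408 14.021 14.966
    endloop
  endfacet
  facet normal 0.9987 -0.0501 0.0000
    outer loop
      vertex 18.969 5.268 0.000
      vertex 19.408 14.021 14.966
      vertex 18.969 5.268 14.966
    endloop
  endfacet
endsolid part

The G0 Z moves step by Δz≈2.138 mm. Every layer's G1 loop is the same polygon, so the solid is a straight extrusion of it from z=0 to z≈15. Closing with flat bottom and top caps and triangulating gives 24 facets — a regular 7-sided prism (a cylinder approximated with 7 flat sides), circumscribed radius ≈ 10.1 mm, height ≈ 15 mm.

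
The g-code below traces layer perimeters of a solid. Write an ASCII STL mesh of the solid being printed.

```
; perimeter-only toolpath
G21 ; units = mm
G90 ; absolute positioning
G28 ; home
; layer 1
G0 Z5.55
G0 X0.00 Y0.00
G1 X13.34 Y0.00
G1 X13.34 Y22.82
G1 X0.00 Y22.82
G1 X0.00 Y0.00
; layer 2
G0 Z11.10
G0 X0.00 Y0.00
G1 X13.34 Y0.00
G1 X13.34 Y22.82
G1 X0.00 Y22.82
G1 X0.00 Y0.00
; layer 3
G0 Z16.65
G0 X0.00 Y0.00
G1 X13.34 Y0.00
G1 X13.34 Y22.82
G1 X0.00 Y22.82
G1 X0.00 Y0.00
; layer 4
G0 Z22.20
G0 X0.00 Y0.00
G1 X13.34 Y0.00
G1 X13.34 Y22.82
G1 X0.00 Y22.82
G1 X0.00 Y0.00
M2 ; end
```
solid part
  facet normal 0.0000 0.0000 -1.0000
    outer loop
      vertex 13.34 22.82 0.00
      vertex 13.34 0.00 0.00
      vertex 0.00 0.00 0.00
    endloop
  endfacet
  facet normal 0.0000 0.0000 -1.0000
    outer loop
      vertex 0.00 22.82 0.00
      vertex 13.34 22.82 0.00
      vertex 0.00 0.00 0.00
    endloop
  endfacet
  facet normal 0.0000 0.0000 1.0000
    outer loop
      vertex 0.00 0.00 22.20
      vertex 13.34 0.00 22.20
      vertex 13.34 22.82 22.20
    endloop
  endfacet
  facet normal 0.0000 0.0000 1.0000
    outer loop
      vertex 0.00 0.00 22.20
      vertex 13.34 22.82 22.20
      vertex 0.00 22.82 22.20
    endloop
  endfacet
  facet normal 0.0000 -1.0000 0.0000
    outer loop
      vertex 0.00 0.00 0.00
      vertex 13.34 0.00 0.00
      vertex 13.34 0.00 22.20
    endloop
  endfacet
  facet normal 0.0000 -1.0000 0.0000
    outer loop
      vertex 0.00 0.00 0.00
      vertex 13.34 0.00 22.20
      vertex 0.00 0.00 22.20
    endloop
  endfacet
  facet normal 0.0000 1.0000 0.0000
    outer loop
      vertex 13.34 22.82 22.20
      vertex 13.34 22.82 0.00
      vertex 0.00 22.82 0.00
    endloop
  endfacet
  facet normal 0.0000 1.0000 0.0000
    outer loop
      vertex 0.00 22.82 22.20
      vertex 13.34 22.82 22.20
      vertex 0.00 22.82 0.00
    endloop
  endfacet
  facet normal -1.0000 0.0000 0.0000
    outer loop
      vertex 0.00 22.82 22.20
      vertex 0.00 22.82 0.00
      vertex 0.00 0.00 0.00
    endloop
  endfacet
  facet normal -1.0000 0.0000 0.0000
    outer loop
      vertex 0.00 0.00 22.20
      vertex 0.00 22.82 22.20
      vertex 0.00 0.00 0.00
    endloop
  endfacet
  facet normal 1.0000 0.0000 0.0000
    outer loop
      vertex 13.34 0.00 0.00
      vertex 13.34 22.82 0.00
      vertex 13.34 22.82 22.20
    endloop
  endfacet
  facet normal 1.0000 0.0000 0.0000
    outer loop
      vertex 13.34 0.00 0.00
      vertex 13.34 22.82 22.20
      vertex 13.34 0.00 22.20
    endloop
  endfacet
endsolid part

The G0 Z moves step by Δz≈5.55 mm. Every layer's G1 loop is the same polygon, so the solid is a straight extrusion of it from z=0 to z≈22.2. Closing with flat bottom and top caps and triangulating gives 12 facets — a rectangular box, roughly 13.3 × 22.8 mm footprint and 22.2 mm tall.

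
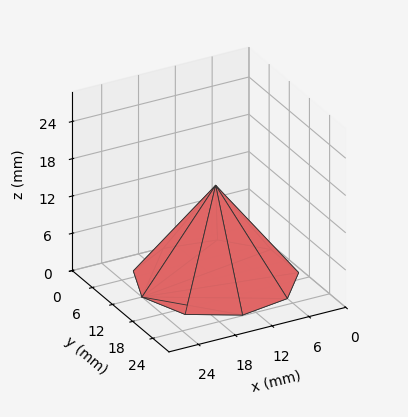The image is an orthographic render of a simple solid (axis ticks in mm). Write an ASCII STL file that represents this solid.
Reading the render: the shape is a regular 9-sided pyramid, base circumscribed radius ≈ 12 mm, apex at z ≈ 15 mm (dimensions read to the nearest mm from the axis ticks). For the STL, each face is triangulated and given an outward normal.

solid part
  facet normal 0.0000 0.0000 -1.0000
    outer loop
      vertex 14.084 23.818 0.000
      vertex 21.193 19.713 0.000
      vertex 24.000 12.000 0.000
    endloop
  endfacet
  facet normal 0.0000 0.0000 -1.0000
    outer loop
      vertex 6.000 22.392 0.000
      vertex 14.084 23.818 0.000
      vertex 24.000 12.000 0.000
    endloop
  endfacet
  facet normal 0.0000 0.0000 -1.0000
    outer loop
      vertex 0.724 16.104 0.000
      vertex 6.000 22.392 0.000
      vertex 24.000 12.000 0.000
    endloop
  endfacet
  facet normal 0.0000 0.0000 -1.0000
    outer loop
      vertex 0.724 7.896 0.000
      vertex 0.724 16.104 0.000
      vertex 24.000 12.000 0.000
    endloop
  endfacet
  facet normal 0.0000 0.0000 -1.0000
    outer loop
      vertex 6.000 1.608 0.000
      vertex 0.724 7.896 0.000
      vertex 24.000 12.000 0.000
    endloop
  endfacet
  facet normal 0.0000 0.0000 -1.0000
    outer loop
      vertex 14.084 0.182 0.000
      vertex 6.000 1.608 0.000
      vertex 24.000 12.000 0.000
    endloop
  endfacet
  facet normal 0.0000 0.0000 -1.0000
    outer loop
      vertex 21.193 4.287 0.000
      vertex 14.084 0.182 0.000
      vertex 24.000 12.000 0.000
    endloop
  endfacet
  facet normal 0.7511 0.2734 0.6009
    outer loop
      vertex 24.000 12.000 0.000
      vertex 21.193 19.713 0.000
      vertex 12.000 12.000 15.000
    endloop
  endfacet
  facet normal 0.3997 0.6922 0.6009
    outer loop
      vertex 21.193 19.713 0.000
      vertex 14.084 23.818 0.000
      vertex 12.000 12.000 15.000
    endloop
  endfacet
  facet normal -0.1389 0.7872 0.6009
    outer loop
      vertex 14.084 23.818 0.000
      vertex 6.000 22.392 0.000
      vertex 12.000 12.000 15.000
    endloop
  endfacet
  facet normal -0.6123 0.5138 0.6009
    outer loop
      vertex 6.000 22.392 0.000
      vertex 0.724 16.104 0.000
      vertex 12.000 12.000 15.000
    endloop
  endfacet
  facet normal -0.7993 0.0000 0.6009
    outer loop
      vertex 0.724 16.104 0.000
      vertex 0.724 7.896 0.000
      vertex 12.000 12.000 15.000
    endloop
  endfacet
  facet normal -0.6123 -0.5138 0.6009
    outer loop
      vertex 0.724 7.896 0.000
      vertex 6.000 1.608 0.000
      vertex 12.000 12.000 15.000
    endloop
  endfacet
  facet normal -0.1389 -0.7872 0.6009
    outer loop
      vertex 6.000 1.608 0.000
      vertex 14.084 0.182 0.000
      vertex 12.000 12.000 15.000
    endloop
  endfacet
  facet normal 0.3997 -0.6922 0.6009
    outer loop
      vertex 14.084 0.182 0.000
      vertex 21.193 4.287 0.000
      vertex 12.000 12.000 15.000
    endloop
  endfacet
  facet normal 0.7511 -0.2734 0.6009
    outer loop
      vertex 21.193 4.287 0.000
      vertex 24.000 12.000 0.000
      vertex 12.000 12.000 15.000
    endloop
  endfacet
endsolid part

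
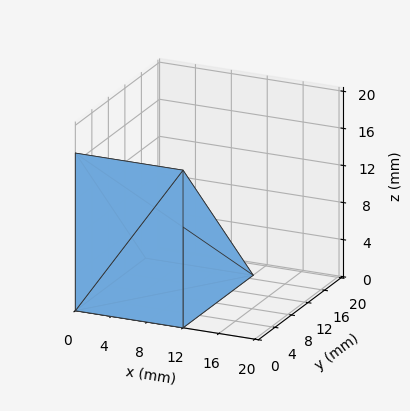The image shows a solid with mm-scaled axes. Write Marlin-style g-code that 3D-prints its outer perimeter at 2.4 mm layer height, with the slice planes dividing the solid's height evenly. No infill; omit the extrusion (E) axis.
Reading the render: the shape is a wedge (ramp): 12 × 17 mm base, rising to 17 mm along the y=0 edge and sloping linearly to z=0 at y=17 (dimensions read to the nearest mm from the axis ticks). For the g-code, the solid's height is divided into equal slices at the stated Δz and each level perimeter traced with G1 moves after a G0 lift.

; perimeter-only toolpath
G21 ; units = mm
G90 ; absolute positioning
G28 ; home
; layer 1
G0 Z2.4
G0 X0.0 Y0.0
G1 X12.0 Y0.0
G1 X12.0 Y14.6
G1 X0.0 Y14.6
G1 X0.0 Y0.0
; layer 2
G0 Z4.9
G0 X0.0 Y0.0
G1 X12.0 Y0.0
G1 X12.0 Y12.1
G1 X0.0 Y12.1
G1 X0.0 Y0.0
; layer 3
G0 Z7.3
G0 X0.0 Y0.0
G1 X12.0 Y0.0
G1 X12.0 Y9.7
G1 X0.0 Y9.7
G1 X0.0 Y0.0
; layer 4
G0 Z9.7
G0 X0.0 Y0.0
G1 X12.0 Y0.0
G1 X12.0 Y7.3
G1 X0.0 Y7.3
G1 X0.0 Y0.0
; layer 5
G0 Z12.1
G0 X0.0 Y0.0
G1 X12.0 Y0.0
G1 X12.0 Y4.9
G1 X0.0 Y4.9
G1 X0.0 Y0.0
; layer 6
G0 Z14.6
G0 X0.0 Y0.0
G1 X12.0 Y0.0
G1 X12.0 Y2.4
G1 X0.0 Y2.4
G1 X0.0 Y0.0
M2 ; end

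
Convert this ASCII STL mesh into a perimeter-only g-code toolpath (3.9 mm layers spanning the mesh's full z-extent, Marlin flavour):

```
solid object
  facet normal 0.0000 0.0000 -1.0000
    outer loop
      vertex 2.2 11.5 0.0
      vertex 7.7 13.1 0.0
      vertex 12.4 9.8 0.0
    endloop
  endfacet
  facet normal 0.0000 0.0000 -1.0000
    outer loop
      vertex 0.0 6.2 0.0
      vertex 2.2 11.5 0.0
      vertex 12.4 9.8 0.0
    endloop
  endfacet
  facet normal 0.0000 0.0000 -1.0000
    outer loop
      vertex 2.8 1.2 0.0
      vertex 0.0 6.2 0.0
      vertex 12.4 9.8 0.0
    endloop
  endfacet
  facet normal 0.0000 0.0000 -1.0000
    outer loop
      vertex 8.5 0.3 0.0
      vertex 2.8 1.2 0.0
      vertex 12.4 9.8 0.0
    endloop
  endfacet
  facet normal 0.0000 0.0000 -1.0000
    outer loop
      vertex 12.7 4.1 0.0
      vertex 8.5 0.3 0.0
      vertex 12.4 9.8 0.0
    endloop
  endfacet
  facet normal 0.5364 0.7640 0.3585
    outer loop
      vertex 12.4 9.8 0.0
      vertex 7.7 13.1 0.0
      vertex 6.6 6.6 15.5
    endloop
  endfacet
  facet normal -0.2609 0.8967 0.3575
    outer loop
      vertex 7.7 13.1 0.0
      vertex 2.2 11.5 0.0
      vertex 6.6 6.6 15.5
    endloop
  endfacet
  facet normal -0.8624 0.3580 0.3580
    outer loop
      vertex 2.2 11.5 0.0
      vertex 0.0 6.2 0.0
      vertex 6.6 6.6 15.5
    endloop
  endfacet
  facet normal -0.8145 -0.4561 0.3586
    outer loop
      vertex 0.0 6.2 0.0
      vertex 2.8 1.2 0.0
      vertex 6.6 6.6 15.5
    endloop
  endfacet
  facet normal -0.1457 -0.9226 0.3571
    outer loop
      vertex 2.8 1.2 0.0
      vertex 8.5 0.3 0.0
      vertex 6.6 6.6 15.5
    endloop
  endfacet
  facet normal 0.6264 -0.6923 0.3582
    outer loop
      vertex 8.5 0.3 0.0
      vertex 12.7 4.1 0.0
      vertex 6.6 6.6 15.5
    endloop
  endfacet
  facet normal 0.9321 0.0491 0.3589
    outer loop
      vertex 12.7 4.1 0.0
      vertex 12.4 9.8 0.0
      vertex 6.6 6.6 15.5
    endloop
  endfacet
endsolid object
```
; perimeter-only toolpath
G21 ; units = mm
G90 ; absolute positioning
G28 ; home
; layer 1
G0 Z3.9
G0 X11.0 Y9.0
G1 X7.4 Y11.5
G1 X3.3 Y10.3
G1 X1.6 Y6.3
G1 X3.7 Y2.5
G1 X8.0 Y1.9
G1 X11.2 Y4.7
G1 X11.0 Y9.0
; layer 2
G0 Z7.8
G0 X9.5 Y8.2
G1 X7.2 Y9.8
G1 X4.4 Y9.1
G1 X3.3 Y6.4
G1 X4.7 Y3.9
G1 X7.5 Y3.4
G1 X9.6 Y5.3
G1 X9.5 Y8.2
; layer 3
G0 Z11.6
G0 X8.0 Y7.4
G1 X6.9 Y8.2
G1 X5.5 Y7.8
G1 X4.9 Y6.5
G1 X5.6 Y5.2
G1 X7.1 Y5.0
G1 X8.1 Y6.0
G1 X8.0 Y7.4
M2 ; end

The solid is a regular 7-sided pyramid, base circumscribed radius ≈ 6.6 mm, apex at z ≈ 15.5 mm. Slicing at Δz = 3.9 mm — 4 equal slices spanning the solid's height, so layer i sits at z = i·h/4 — gives 3 non-empty perimeters. Each is a 7-segment closed polygon; G0 lifts to the layer z and rapids to the start vertex, then G1 traces the edges. The cross-section shrinks linearly with z (the slice at the apex is degenerate and omitted).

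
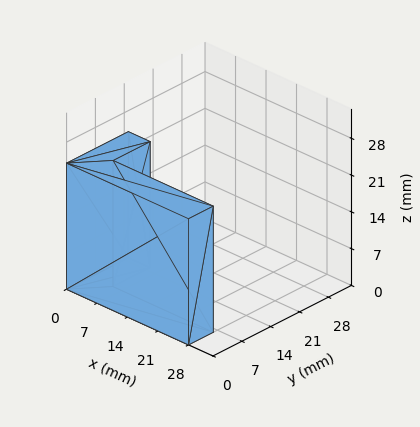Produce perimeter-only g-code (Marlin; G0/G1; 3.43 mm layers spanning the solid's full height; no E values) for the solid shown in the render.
Reading the render: the shape is an L-shaped prism: outer 28 × 15 mm, arm thicknesses ≈ 6 mm (horizontal) and 5 mm (vertical), extruded 24 mm in z (dimensions read to the nearest mm from the axis ticks). For the g-code, the solid's height is divided into equal slices at the stated Δz and each level perimeter traced with G1 moves after a G0 lift.

; perimeter-only toolpath
G21 ; units = mm
G90 ; absolute positioning
G28 ; home
; layer 1
G0 Z3.43
G0 X0.00 Y0.00
G1 X28.00 Y0.00
G1 X28.00 Y6.00
G1 X5.00 Y6.00
G1 X5.00 Y15.00
G1 X0.00 Y15.00
G1 X0.00 Y0.00
; layer 2
G0 Z6.86
G0 X0.00 Y0.00
G1 X28.00 Y0.00
G1 X28.00 Y6.00
G1 X5.00 Y6.00
G1 X5.00 Y15.00
G1 X0.00 Y15.00
G1 X0.00 Y0.00
; layer 3
G0 Z10.29
G0 X0.00 Y0.00
G1 X28.00 Y0.00
G1 X28.00 Y6.00
G1 X5.00 Y6.00
G1 X5.00 Y15.00
G1 X0.00 Y15.00
G1 X0.00 Y0.00
; layer 4
G0 Z13.71
G0 X0.00 Y0.00
G1 X28.00 Y0.00
G1 X28.00 Y6.00
G1 X5.00 Y6.00
G1 X5.00 Y15.00
G1 X0.00 Y15.00
G1 X0.00 Y0.00
; layer 5
G0 Z17.14
G0 X0.00 Y0.00
G1 X28.00 Y0.00
G1 X28.00 Y6.00
G1 X5.00 Y6.00
G1 X5.00 Y15.00
G1 X0.00 Y15.00
G1 X0.00 Y0.00
; layer 6
G0 Z20.57
G0 X0.00 Y0.00
G1 X28.00 Y0.00
G1 X28.00 Y6.00
G1 X5.00 Y6.00
G1 X5.00 Y15.00
G1 X0.00 Y15.00
G1 X0.00 Y0.00
; layer 7
G0 Z24.00
G0 X0.00 Y0.00
G1 X28.00 Y0.00
G1 X28.00 Y6.00
G1 X5.00 Y6.00
G1 X5.00 Y15.00
G1 X0.00 Y15.00
G1 X0.00 Y0.00
M2 ; end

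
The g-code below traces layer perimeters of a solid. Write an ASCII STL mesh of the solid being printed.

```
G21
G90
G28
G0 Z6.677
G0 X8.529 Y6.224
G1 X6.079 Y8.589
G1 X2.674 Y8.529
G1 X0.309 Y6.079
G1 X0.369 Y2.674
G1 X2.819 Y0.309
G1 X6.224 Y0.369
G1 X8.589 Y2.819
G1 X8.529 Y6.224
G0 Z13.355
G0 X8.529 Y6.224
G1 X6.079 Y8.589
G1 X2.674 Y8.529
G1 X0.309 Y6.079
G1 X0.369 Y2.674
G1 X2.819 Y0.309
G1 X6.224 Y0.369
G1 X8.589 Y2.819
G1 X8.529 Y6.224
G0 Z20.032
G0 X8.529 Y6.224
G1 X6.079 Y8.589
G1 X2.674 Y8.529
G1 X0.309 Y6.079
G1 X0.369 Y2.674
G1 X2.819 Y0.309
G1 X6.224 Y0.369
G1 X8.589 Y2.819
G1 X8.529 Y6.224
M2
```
solid part
  facet normal 0.0000 0.0000 -1.0000
    outer loop
      vertex 2.674 8.529 0.000
      vertex 6.079 8.589 0.000
      vertex 8.529 6.224 0.000
    endloop
  endfacet
  facet normal 0.0000 0.0000 -1.0000
    outer loop
      vertex 0.309 6.079 0.000
      vertex 2.674 8.529 0.000
      vertex 8.529 6.224 0.000
    endloop
  endfacet
  facet normal 0.0000 0.0000 -1.0000
    outer loop
      vertex 0.369 2.674 0.000
      vertex 0.309 6.079 0.000
      vertex 8.529 6.224 0.000
    endloop
  endfacet
  facet normal 0.0000 0.0000 -1.0000
    outer loop
      vertex 2.819 0.309 0.000
      vertex 0.369 2.674 0.000
      vertex 8.529 6.224 0.000
    endloop
  endfacet
  facet normal 0.0000 0.0000 -1.0000
    outer loop
      vertex 6.224 0.369 0.000
      vertex 2.819 0.309 0.000
      vertex 8.529 6.224 0.000
    endloop
  endfacet
  facet normal 0.0000 0.0000 -1.0000
    outer loop
      vertex 8.589 2.819 0.000
      vertex 6.224 0.369 0.000
      vertex 8.529 6.224 0.000
    endloop
  endfacet
  facet normal 0.0000 0.0000 1.0000
    outer loop
      vertex 8.529 6.224 20.032
      vertex 6.079 8.589 20.032
      vertex 2.674 8.529 20.032
    endloop
  endfacet
  facet normal 0.0000 0.0000 1.0000
    outer loop
      vertex 8.529 6.224 20.032
      vertex 2.674 8.529 20.032
      vertex 0.309 6.079 20.032
    endloop
  endfacet
  facet normal 0.0000 0.0000 1.0000
    outer loop
      vertex 8.529 6.224 20.032
      vertex 0.309 6.079 20.032
      vertex 0.369 2.674 20.032
    endloop
  endfacet
  facet normal 0.0000 0.0000 1.0000
    outer loop
      vertex 8.529 6.224 20.032
      vertex 0.369 2.674 20.032
      vertex 2.819 0.309 20.032
    endloop
  endfacet
  facet normal 0.0000 0.0000 1.0000
    outer loop
      vertex 8.529 6.224 20.032
      vertex 2.819 0.309 20.032
      vertex 6.224 0.369 20.032
    endloop
  endfacet
  facet normal 0.0000 0.0000 1.0000
    outer loop
      vertex 8.529 6.224 20.032
      vertex 6.224 0.369 20.032
      vertex 8.589 2.819 20.032
    endloop
  endfacet
  facet normal 0.6945 0.7195 0.0000
    outer loop
      vertex 8.529 6.224 0.000
      vertex 6.079 8.589 0.000
      vertex 6.079 8.589 20.032
    endloop
  endfacet
  facet normal 0.6945 0.7195 0.0000
    outer loop
      vertex 8.529 6.224 0.000
      vertex 6.079 8.589 20.032
      vertex 8.529 6.224 20.032
    endloop
  endfacet
  facet normal -0.0176 0.9998 0.0000
    outer loop
      vertex 6.079 8.589 0.000
      vertex 2.674 8.529 0.000
      vertex 2.674 8.529 20.032
    endloop
  endfacet
  facet normal -0.0176 0.9998 0.0000
    outer loop
      vertex 6.079 8.589 0.000
      vertex 2.674 8.529 20.032
      vertex 6.079 8.589 20.032
    endloop
  endfacet
  facet normal -0.7195 0.6945 0.0000
    outer loop
      vertex 2.674 8.529 0.000
      vertex 0.309 6.079 0.000
      vertex 0.309 6.079 20.032
    endloop
  endfacet
  facet normal -0.7195 0.6945 0.0000
    outer loop
      vertex 2.674 8.529 0.000
      vertex 0.309 6.079 20.032
      vertex 2.674 8.529 20.032
    endloop
  endfacet
  facet normal -0.9998 -0.0176 0.0000
    outer loop
      vertex 0.309 6.079 0.000
      vertex 0.369 2.674 0.000
      vertex 0.369 2.674 20.032
    endloop
  endfacet
  facet normal -0.9998 -0.0176 0.0000
    outer loop
      vertex 0.309 6.079 0.000
      vertex 0.369 2.674 20.032
      vertex 0.309 6.079 20.032
    endloop
  endfacet
  facet normal -0.6945 -0.7195 0.0000
    outer loop
      vertex 0.369 2.674 0.000
      vertex 2.819 0.309 0.000
      vertex 2.819 0.309 20.032
    endloop
  endfacet
  facet normal -0.6945 -0.7195 0.0000
    outer loop
      vertex 0.369 2.674 0.000
      vertex 2.819 0.309 20.032
      vertex 0.369 2.674 20.032
    endloop
  endfacet
  facet normal 0.0176 -0.9998 0.0000
    outer loop
      vertex 2.819 0.309 0.000
      vertex 6.224 0.369 0.000
      vertex 6.224 0.369 20.032
    endloop
  endfacet
  facet normal 0.0176 -0.9998 0.0000
    outer loop
      vertex 2.819 0.309 0.000
      vertex 6.224 0.369 20.032
      vertex 2.819 0.309 20.032
    endloop
  endfacet
  facet normal 0.7195 -0.6945 0.0000
    outer loop
      vertex 6.224 0.369 0.000
      vertex 8.589 2.819 0.000
      vertex 8.589 2.819 20.032
    endloop
  endfacet
  facet normal 0.7195 -0.6945 0.0000
    outer loop
      vertex 6.224 0.369 0.000
      vertex 8.589 2.819 20.032
      vertex 6.224 0.369 20.032
    endloop
  endfacet
  facet normal 0.9998 0.0176 0.0000
    outer loop
      vertex 8.589 2.819 0.000
      vertex 8.529 6.224 0.000
      vertex 8.529 6.224 20.032
    endloop
  endfacet
  facet normal 0.9998 0.0176 0.0000
    outer loop
      vertex 8.589 2.819 0.000
      vertex 8.529 6.224 20.032
      vertex 8.589 2.819 20.032
    endloop
  endfacet
endsolid part

The G0 Z moves step by Δz≈6.677 mm. Every layer's G1 loop is the same polygon, so the solid is a straight extrusion of it from z=0 to z≈20. Closing with flat bottom and top caps and triangulating gives 28 facets — a regular 8-sided prism (a cylinder approximated with 8 flat sides), circumscribed radius ≈ 4.45 mm, height ≈ 20 mm.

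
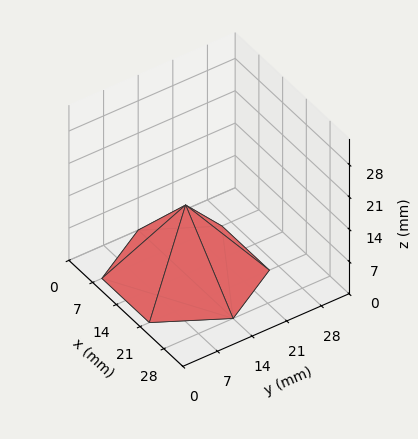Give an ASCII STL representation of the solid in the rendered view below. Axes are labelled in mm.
Reading the render: the shape is a regular 6-sided pyramid, base circumscribed radius ≈ 14 mm, apex at z ≈ 15 mm (dimensions read to the nearest mm from the axis ticks). For the STL, each face is triangulated and given an outward normal.

solid part
  facet normal 0.0000 0.0000 -1.0000
    outer loop
      vertex 7.000 26.124 0.000
      vertex 21.000 26.124 0.000
      vertex 28.000 14.000 0.000
    endloop
  endfacet
  facet normal 0.0000 0.0000 -1.0000
    outer loop
      vertex 0.000 14.000 0.000
      vertex 7.000 26.124 0.000
      vertex 28.000 14.000 0.000
    endloop
  endfacet
  facet normal 0.0000 0.0000 -1.0000
    outer loop
      vertex 7.000 1.876 0.000
      vertex 0.000 14.000 0.000
      vertex 28.000 14.000 0.000
    endloop
  endfacet
  facet normal 0.0000 0.0000 -1.0000
    outer loop
      vertex 21.000 1.876 0.000
      vertex 7.000 1.876 0.000
      vertex 28.000 14.000 0.000
    endloop
  endfacet
  facet normal 0.6735 0.3889 0.6286
    outer loop
      vertex 28.000 14.000 0.000
      vertex 21.000 26.124 0.000
      vertex 14.000 14.000 15.000
    endloop
  endfacet
  facet normal 0.0000 0.7777 0.6286
    outer loop
      vertex 21.000 26.124 0.000
      vertex 7.000 26.124 0.000
      vertex 14.000 14.000 15.000
    endloop
  endfacet
  facet normal -0.6735 0.3889 0.6286
    outer loop
      vertex 7.000 26.124 0.000
      vertex 0.000 14.000 0.000
      vertex 14.000 14.000 15.000
    endloop
  endfacet
  facet normal -0.6735 -0.3889 0.6286
    outer loop
      vertex 0.000 14.000 0.000
      vertex 7.000 1.876 0.000
      vertex 14.000 14.000 15.000
    endloop
  endfacet
  facet normal 0.0000 -0.7777 0.6286
    outer loop
      vertex 7.000 1.876 0.000
      vertex 21.000 1.876 0.000
      vertex 14.000 14.000 15.000
    endloop
  endfacet
  facet normal 0.6735 -0.3889 0.6286
    outer loop
      vertex 21.000 1.876 0.000
      vertex 28.000 14.000 0.000
      vertex 14.000 14.000 15.000
    endloop
  endfacet
endsolid part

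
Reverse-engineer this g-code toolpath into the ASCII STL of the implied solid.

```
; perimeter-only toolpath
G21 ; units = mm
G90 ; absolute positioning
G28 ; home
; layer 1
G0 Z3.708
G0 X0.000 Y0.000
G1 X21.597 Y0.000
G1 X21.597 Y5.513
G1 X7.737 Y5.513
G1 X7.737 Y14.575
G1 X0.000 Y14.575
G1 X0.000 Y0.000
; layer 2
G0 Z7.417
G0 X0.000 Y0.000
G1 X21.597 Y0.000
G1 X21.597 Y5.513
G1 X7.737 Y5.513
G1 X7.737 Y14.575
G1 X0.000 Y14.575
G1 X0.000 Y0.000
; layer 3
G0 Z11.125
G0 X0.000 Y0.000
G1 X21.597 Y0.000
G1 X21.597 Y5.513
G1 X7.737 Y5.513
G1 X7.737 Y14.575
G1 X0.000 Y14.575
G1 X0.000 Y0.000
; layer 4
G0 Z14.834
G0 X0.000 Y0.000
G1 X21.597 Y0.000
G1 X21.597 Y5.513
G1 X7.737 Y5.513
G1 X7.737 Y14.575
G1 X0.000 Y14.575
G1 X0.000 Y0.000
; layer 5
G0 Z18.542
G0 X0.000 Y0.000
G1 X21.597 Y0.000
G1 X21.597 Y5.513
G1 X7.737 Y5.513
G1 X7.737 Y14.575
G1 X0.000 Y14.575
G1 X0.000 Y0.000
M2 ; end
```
solid part
  facet normal 0.0000 0.0000 -1.0000
    outer loop
      vertex 21.597 5.513 0.000
      vertex 21.597 0.000 0.000
      vertex 0.000 0.000 0.000
    endloop
  endfacet
  facet normal 0.0000 0.0000 -1.0000
    outer loop
      vertex 7.737 5.513 0.000
      vertex 21.597 5.513 0.000
      vertex 0.000 0.000 0.000
    endloop
  endfacet
  facet normal 0.0000 0.0000 -1.0000
    outer loop
      vertex 7.737 14.575 0.000
      vertex 7.737 5.513 0.000
      vertex 0.000 0.000 0.000
    endloop
  endfacet
  facet normal 0.0000 0.0000 -1.0000
    outer loop
      vertex 0.000 14.575 0.000
      vertex 7.737 14.575 0.000
      vertex 0.000 0.000 0.000
    endloop
  endfacet
  facet normal 0.0000 0.0000 1.0000
    outer loop
      vertex 0.000 0.000 18.542
      vertex 21.597 0.000 18.542
      vertex 21.597 5.513 18.542
    endloop
  endfacet
  facet normal 0.0000 0.0000 1.0000
    outer loop
      vertex 0.000 0.000 18.542
      vertex 21.597 5.513 18.542
      vertex 7.737 5.513 18.542
    endloop
  endfacet
  facet normal 0.0000 0.0000 1.0000
    outer loop
      vertex 0.000 0.000 18.542
      vertex 7.737 5.513 18.542
      vertex 7.737 14.575 18.542
    endloop
  endfacet
  facet normal 0.0000 0.0000 1.0000
    outer loop
      vertex 0.000 0.000 18.542
      vertex 7.737 14.575 18.542
      vertex 0.000 14.575 18.542
    endloop
  endfacet
  facet normal 0.0000 -1.0000 0.0000
    outer loop
      vertex 0.000 0.000 0.000
      vertex 21.597 0.000 0.000
      vertex 21.597 0.000 18.542
    endloop
  endfacet
  facet normal 0.0000 -1.0000 0.0000
    outer loop
      vertex 0.000 0.000 0.000
      vertex 21.597 0.000 18.542
      vertex 0.000 0.000 18.542
    endloop
  endfacet
  facet normal 1.0000 0.0000 0.0000
    outer loop
      vertex 21.597 0.000 0.000
      vertex 21.597 5.513 0.000
      vertex 21.597 5.513 18.542
    endloop
  endfacet
  facet normal 1.0000 0.0000 0.0000
    outer loop
      vertex 21.597 0.000 0.000
      vertex 21.597 5.513 18.542
      vertex 21.597 0.000 18.542
    endloop
  endfacet
  facet normal 0.0000 1.0000 0.0000
    outer loop
      vertex 21.597 5.513 0.000
      vertex 7.737 5.513 0.000
      vertex 7.737 5.513 18.542
    endloop
  endfacet
  facet normal 0.0000 1.0000 0.0000
    outer loop
      vertex 21.597 5.513 0.000
      vertex 7.737 5.513 18.542
      vertex 21.597 5.513 18.542
    endloop
  endfacet
  facet normal 1.0000 0.0000 0.0000
    outer loop
      vertex 7.737 5.513 0.000
      vertex 7.737 14.575 0.000
      vertex 7.737 14.575 18.542
    endloop
  endfacet
  facet normal 1.0000 0.0000 0.0000
    outer loop
      vertex 7.737 5.513 0.000
      vertex 7.737 14.575 18.542
      vertex 7.737 5.513 18.542
    endloop
  endfacet
  facet normal 0.0000 1.0000 0.0000
    outer loop
      vertex 7.737 14.575 0.000
      vertex 0.000 14.575 0.000
      vertex 0.000 14.575 18.542
    endloop
  endfacet
  facet normal 0.0000 1.0000 0.0000
    outer loop
      vertex 7.737 14.575 0.000
      vertex 0.000 14.575 18.542
      vertex 7.737 14.575 18.542
    endloop
  endfacet
  facet normal -1.0000 0.0000 0.0000
    outer loop
      vertex 0.000 14.575 0.000
      vertex 0.000 0.000 0.000
      vertex 0.000 0.000 18.542
    endloop
  endfacet
  facet normal -1.0000 0.0000 0.0000
    outer loop
      vertex 0.000 14.575 0.000
      vertex 0.000 0.000 18.542
      vertex 0.000 14.575 18.542
    endloop
  endfacet
endsolid part

The G0 Z moves step by Δz≈3.708 mm. Every layer's G1 loop is the same polygon, so the solid is a straight extrusion of it from z=0 to z≈18.5. Closing with flat bottom and top caps and triangulating gives 20 facets — an L-shaped prism: outer 21.6 × 14.6 mm, arm thicknesses ≈ 5.51 mm (horizontal) and 7.74 mm (vertical), extruded 18.5 mm in z.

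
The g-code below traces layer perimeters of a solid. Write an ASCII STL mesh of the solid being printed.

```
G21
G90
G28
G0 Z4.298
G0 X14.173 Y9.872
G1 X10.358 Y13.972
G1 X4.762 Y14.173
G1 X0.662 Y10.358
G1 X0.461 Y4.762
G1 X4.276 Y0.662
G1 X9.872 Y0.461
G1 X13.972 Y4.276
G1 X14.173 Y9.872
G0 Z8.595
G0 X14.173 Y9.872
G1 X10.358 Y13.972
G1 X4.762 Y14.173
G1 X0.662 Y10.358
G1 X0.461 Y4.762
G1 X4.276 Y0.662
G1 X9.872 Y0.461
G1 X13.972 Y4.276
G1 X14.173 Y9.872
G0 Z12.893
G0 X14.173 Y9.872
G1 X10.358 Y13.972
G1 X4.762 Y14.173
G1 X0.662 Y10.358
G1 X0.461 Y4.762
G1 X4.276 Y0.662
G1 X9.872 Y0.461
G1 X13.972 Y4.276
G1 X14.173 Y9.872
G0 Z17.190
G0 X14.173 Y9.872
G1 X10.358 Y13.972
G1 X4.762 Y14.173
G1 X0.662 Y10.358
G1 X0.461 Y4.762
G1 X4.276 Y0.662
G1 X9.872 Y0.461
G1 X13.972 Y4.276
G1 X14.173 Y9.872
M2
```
solid part
  facet normal 0.0000 0.0000 -1.0000
    outer loop
      vertex 4.762 14.173 0.000
      vertex 10.358 13.972 0.000
      vertex 14.173 9.872 0.000
    endloop
  endfacet
  facet normal 0.0000 0.0000 -1.0000
    outer loop
      vertex 0.662 10.358 0.000
      vertex 4.762 14.173 0.000
      vertex 14.173 9.872 0.000
    endloop
  endfacet
  facet normal 0.0000 0.0000 -1.0000
    outer loop
      vertex 0.461 4.762 0.000
      vertex 0.662 10.358 0.000
      vertex 14.173 9.872 0.000
    endloop
  endfacet
  facet normal 0.0000 0.0000 -1.0000
    outer loop
      vertex 4.276 0.662 0.000
      vertex 0.461 4.762 0.000
      vertex 14.173 9.872 0.000
    endloop
  endfacet
  facet normal 0.0000 0.0000 -1.0000
    outer loop
      vertex 9.872 0.461 0.000
      vertex 4.276 0.662 0.000
      vertex 14.173 9.872 0.000
    endloop
  endfacet
  facet normal 0.0000 0.0000 -1.0000
    outer loop
      vertex 13.972 4.276 0.000
      vertex 9.872 0.461 0.000
      vertex 14.173 9.872 0.000
    endloop
  endfacet
  facet normal 0.0000 0.0000 1.0000
    outer loop
      vertex 14.173 9.872 17.190
      vertex 10.358 13.972 17.190
      vertex 4.762 14.173 17.190
    endloop
  endfacet
  facet normal 0.0000 0.0000 1.0000
    outer loop
      vertex 14.173 9.872 17.190
      vertex 4.762 14.173 17.190
      vertex 0.662 10.358 17.190
    endloop
  endfacet
  facet normal 0.0000 0.0000 1.0000
    outer loop
      vertex 14.173 9.872 17.190
      vertex 0.662 10.358 17.190
      vertex 0.461 4.762 17.190
    endloop
  endfacet
  facet normal 0.0000 0.0000 1.0000
    outer loop
      vertex 14.173 9.872 17.190
      vertex 0.461 4.762 17.190
      vertex 4.276 0.662 17.190
    endloop
  endfacet
  facet normal 0.0000 0.0000 1.0000
    outer loop
      vertex 14.173 9.872 17.190
      vertex 4.276 0.662 17.190
      vertex 9.872 0.461 17.190
    endloop
  endfacet
  facet normal 0.0000 0.0000 1.0000
    outer loop
      vertex 14.173 9.872 17.190
      vertex 9.872 0.461 17.190
      vertex 13.972 4.276 17.190
    endloop
  endfacet
  facet normal 0.7321 0.6812 0.0000
    outer loop
      vertex 14.173 9.872 0.000
      vertex 10.358 13.972 0.000
      vertex 10.358 13.972 17.190
    endloop
  endfacet
  facet normal 0.7321 0.6812 0.0000
    outer loop
      vertex 14.173 9.872 0.000
      vertex 10.358 13.972 17.190
      vertex 14.173 9.872 17.190
    endloop
  endfacet
  facet normal 0.0359 0.9994 0.0000
    outer loop
      vertex 10.358 13.972 0.000
      vertex 4.762 14.173 0.000
      vertex 4.762 14.173 17.190
    endloop
  endfacet
  facet normal 0.0359 0.9994 0.0000
    outer loop
      vertex 10.358 13.972 0.000
      vertex 4.762 14.173 17.190
      vertex 10.358 13.972 17.190
    endloop
  endfacet
  facet normal -0.6812 0.7321 0.0000
    outer loop
      vertex 4.762 14.173 0.000
      vertex 0.662 10.358 0.000
      vertex 0.662 10.358 17.190
    endloop
  endfacet
  facet normal -0.6812 0.7321 0.0000
    outer loop
      vertex 4.762 14.173 0.000
      vertex 0.662 10.358 17.190
      vertex 4.762 14.173 17.190
    endloop
  endfacet
  facet normal -0.9994 0.0359 0.0000
    outer loop
      vertex 0.662 10.358 0.000
      vertex 0.461 4.762 0.000
      vertex 0.461 4.762 17.190
    endloop
  endfacet
  facet normal -0.9994 0.0359 0.0000
    outer loop
      vertex 0.662 10.358 0.000
      vertex 0.461 4.762 17.190
      vertex 0.662 10.358 17.190
    endloop
  endfacet
  facet normal -0.7321 -0.6812 0.0000
    outer loop
      vertex 0.461 4.762 0.000
      vertex 4.276 0.662 0.000
      vertex 4.276 0.662 17.190
    endloop
  endfacet
  facet normal -0.7321 -0.6812 0.0000
    outer loop
      vertex 0.461 4.762 0.000
      vertex 4.276 0.662 17.190
      vertex 0.461 4.762 17.190
    endloop
  endfacet
  facet normal -0.0359 -0.9994 0.0000
    outer loop
      vertex 4.276 0.662 0.000
      vertex 9.872 0.461 0.000
      vertex 9.872 0.461 17.190
    endloop
  endfacet
  facet normal -0.0359 -0.9994 0.0000
    outer loop
      vertex 4.276 0.662 0.000
      vertex 9.872 0.461 17.190
      vertex 4.276 0.662 17.190
    endloop
  endfacet
  facet normal 0.6812 -0.7321 0.0000
    outer loop
      vertex 9.872 0.461 0.000
      vertex 13.972 4.276 0.000
      vertex 13.972 4.276 17.190
    endloop
  endfacet
  facet normal 0.6812 -0.7321 0.0000
    outer loop
      vertex 9.872 0.461 0.000
      vertex 13.972 4.276 17.190
      vertex 9.872 0.461 17.190
    endloop
  endfacet
  facet normal 0.9994 -0.0359 0.0000
    outer loop
      vertex 13.972 4.276 0.000
      vertex 14.173 9.872 0.000
      vertex 14.173 9.872 17.190
    endloop
  endfacet
  facet normal 0.9994 -0.0359 0.0000
    outer loop
      vertex 13.972 4.276 0.000
      vertex 14.173 9.872 17.190
      vertex 13.972 4.276 17.190
    endloop
  endfacet
endsolid part

The G0 Z moves step by Δz≈4.298 mm. Every layer's G1 loop is the same polygon, so the solid is a straight extrusion of it from z=0 to z≈17.2. Closing with flat bottom and top caps and triangulating gives 28 facets — a regular 8-sided prism (a cylinder approximated with 8 flat sides), circumscribed radius ≈ 7.32 mm, height ≈ 17.2 mm.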